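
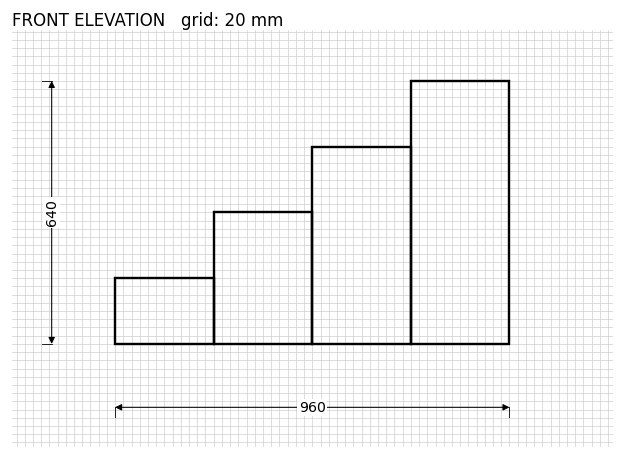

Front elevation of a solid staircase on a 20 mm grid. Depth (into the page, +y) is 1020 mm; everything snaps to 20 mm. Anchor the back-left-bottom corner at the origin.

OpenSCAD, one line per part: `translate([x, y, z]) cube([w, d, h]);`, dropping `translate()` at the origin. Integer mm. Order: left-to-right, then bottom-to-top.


cube([240, 1020, 160]);
translate([240, 0, 0]) cube([240, 1020, 320]);
translate([480, 0, 0]) cube([240, 1020, 480]);
translate([720, 0, 0]) cube([240, 1020, 640]);


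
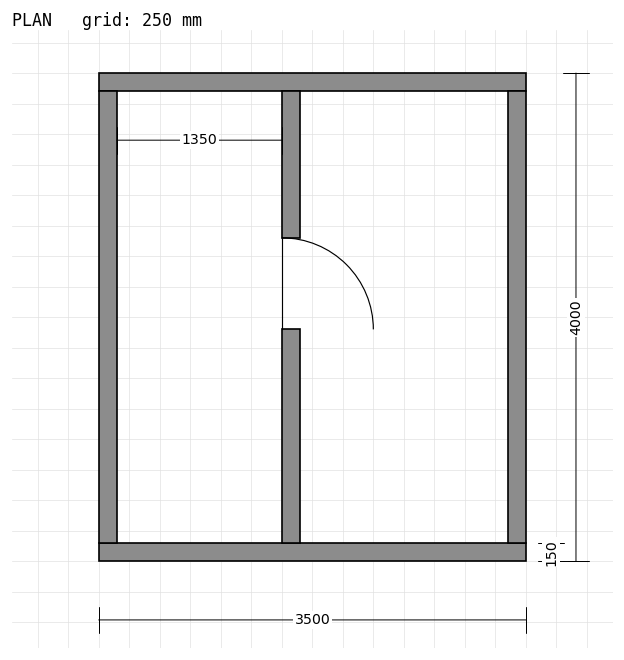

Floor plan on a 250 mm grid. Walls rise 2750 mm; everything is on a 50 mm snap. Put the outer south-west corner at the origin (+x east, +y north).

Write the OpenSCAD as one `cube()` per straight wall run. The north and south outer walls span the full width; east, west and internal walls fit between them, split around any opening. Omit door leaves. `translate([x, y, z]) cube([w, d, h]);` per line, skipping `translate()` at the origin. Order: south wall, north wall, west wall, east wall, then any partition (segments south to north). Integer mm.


cube([3500, 150, 2750]);
translate([0, 3850, 0]) cube([3500, 150, 2750]);
translate([0, 150, 0]) cube([150, 3700, 2750]);
translate([3350, 150, 0]) cube([150, 3700, 2750]);
translate([1500, 150, 0]) cube([150, 1750, 2750]);
translate([1500, 2650, 0]) cube([150, 1200, 2750]);


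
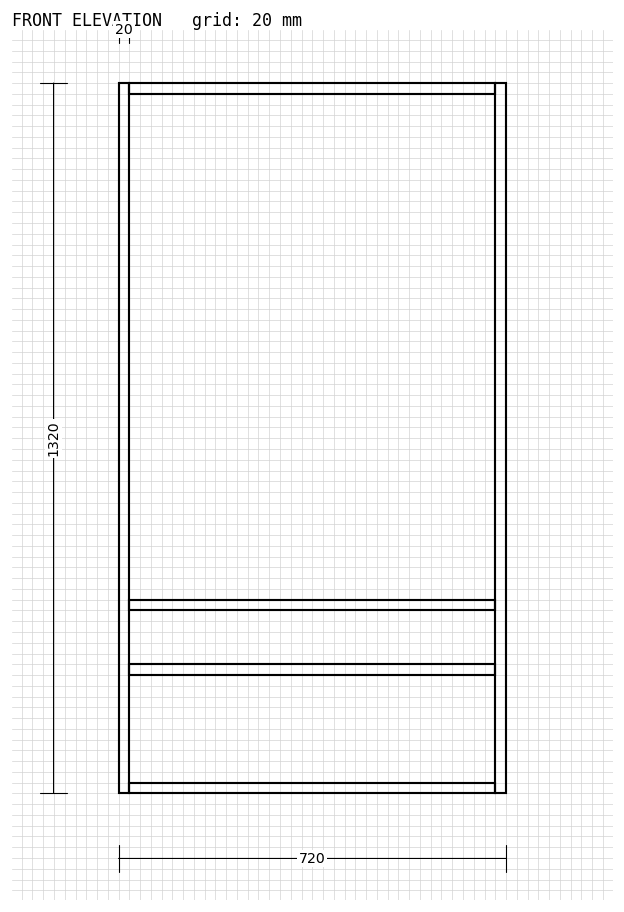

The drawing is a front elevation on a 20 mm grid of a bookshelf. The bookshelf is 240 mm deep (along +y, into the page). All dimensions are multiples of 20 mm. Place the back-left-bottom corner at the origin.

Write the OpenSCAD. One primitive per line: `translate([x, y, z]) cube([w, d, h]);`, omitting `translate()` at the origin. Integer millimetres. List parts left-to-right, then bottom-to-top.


cube([20, 240, 1320]);
translate([20, 0, 0]) cube([680, 240, 20]);
translate([20, 0, 220]) cube([680, 240, 20]);
translate([20, 0, 340]) cube([680, 240, 20]);
translate([20, 0, 1300]) cube([680, 240, 20]);
translate([700, 0, 0]) cube([20, 240, 1320]);


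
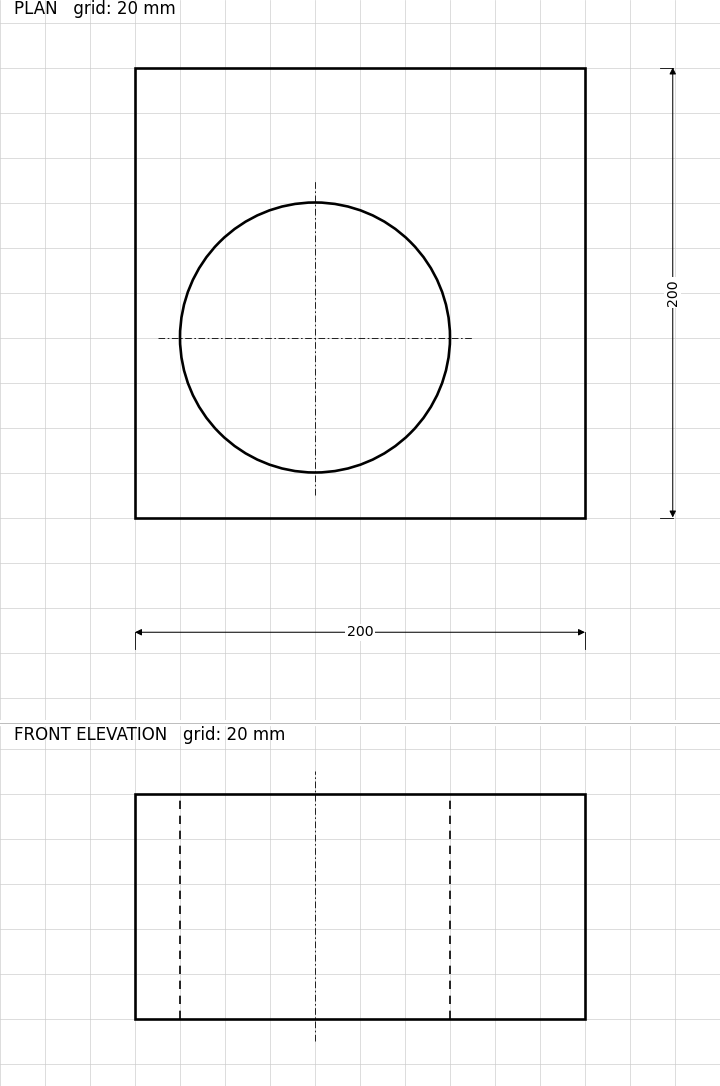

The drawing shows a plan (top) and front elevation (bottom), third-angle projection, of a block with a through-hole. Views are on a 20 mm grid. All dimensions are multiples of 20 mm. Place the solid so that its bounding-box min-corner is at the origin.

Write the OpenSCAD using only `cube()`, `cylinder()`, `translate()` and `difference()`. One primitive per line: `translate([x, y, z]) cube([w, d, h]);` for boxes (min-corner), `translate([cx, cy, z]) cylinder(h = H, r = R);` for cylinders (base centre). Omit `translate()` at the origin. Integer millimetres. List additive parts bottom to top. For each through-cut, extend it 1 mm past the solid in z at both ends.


difference() {
  cube([200, 200, 100]);
  translate([80, 80, -1]) cylinder(h = 102, r = 60);
}


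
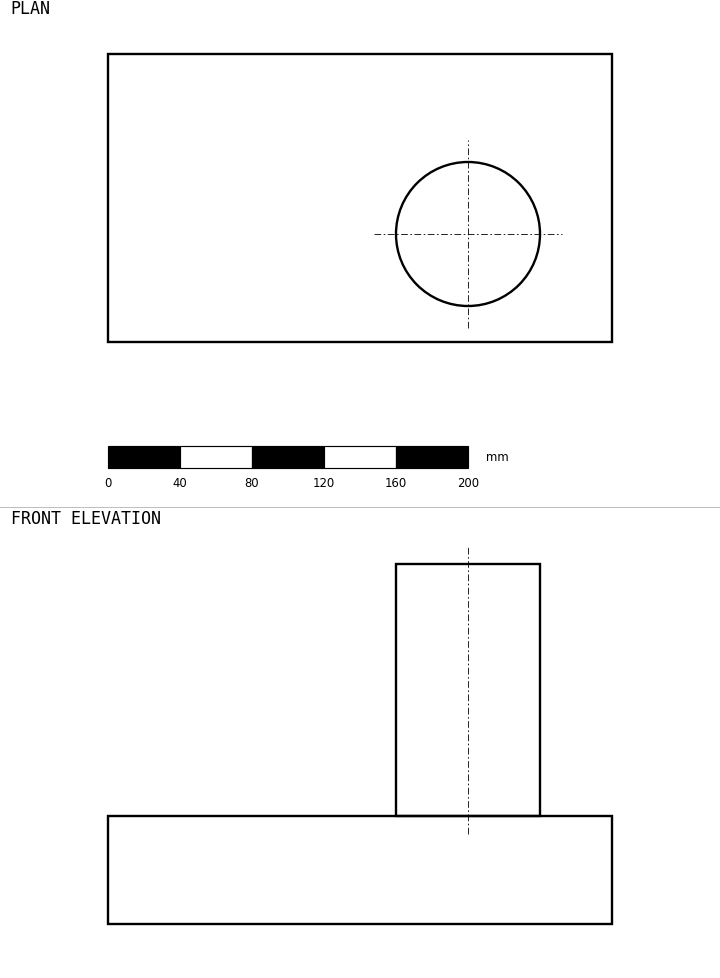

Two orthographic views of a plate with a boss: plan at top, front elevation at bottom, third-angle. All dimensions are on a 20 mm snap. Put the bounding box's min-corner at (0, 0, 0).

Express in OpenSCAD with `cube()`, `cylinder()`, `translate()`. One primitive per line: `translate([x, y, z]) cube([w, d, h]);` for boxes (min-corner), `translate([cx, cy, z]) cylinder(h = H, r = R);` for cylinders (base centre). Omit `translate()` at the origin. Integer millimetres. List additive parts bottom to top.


cube([280, 160, 60]);
translate([200, 60, 60]) cylinder(h = 140, r = 40);


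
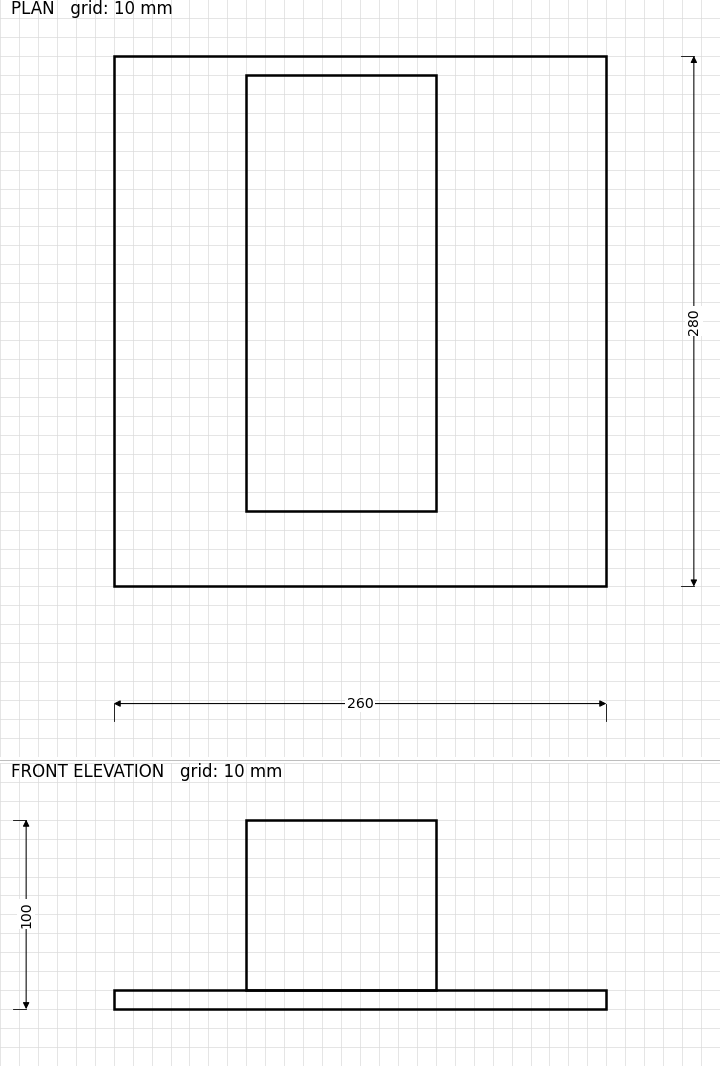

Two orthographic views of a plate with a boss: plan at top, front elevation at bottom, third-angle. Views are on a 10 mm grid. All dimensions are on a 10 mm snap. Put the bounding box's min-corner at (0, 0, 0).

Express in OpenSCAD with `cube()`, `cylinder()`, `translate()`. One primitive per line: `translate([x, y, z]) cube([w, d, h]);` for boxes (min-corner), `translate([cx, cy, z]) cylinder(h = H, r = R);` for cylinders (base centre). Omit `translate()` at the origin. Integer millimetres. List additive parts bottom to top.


cube([260, 280, 10]);
translate([70, 40, 10]) cube([100, 230, 90]);


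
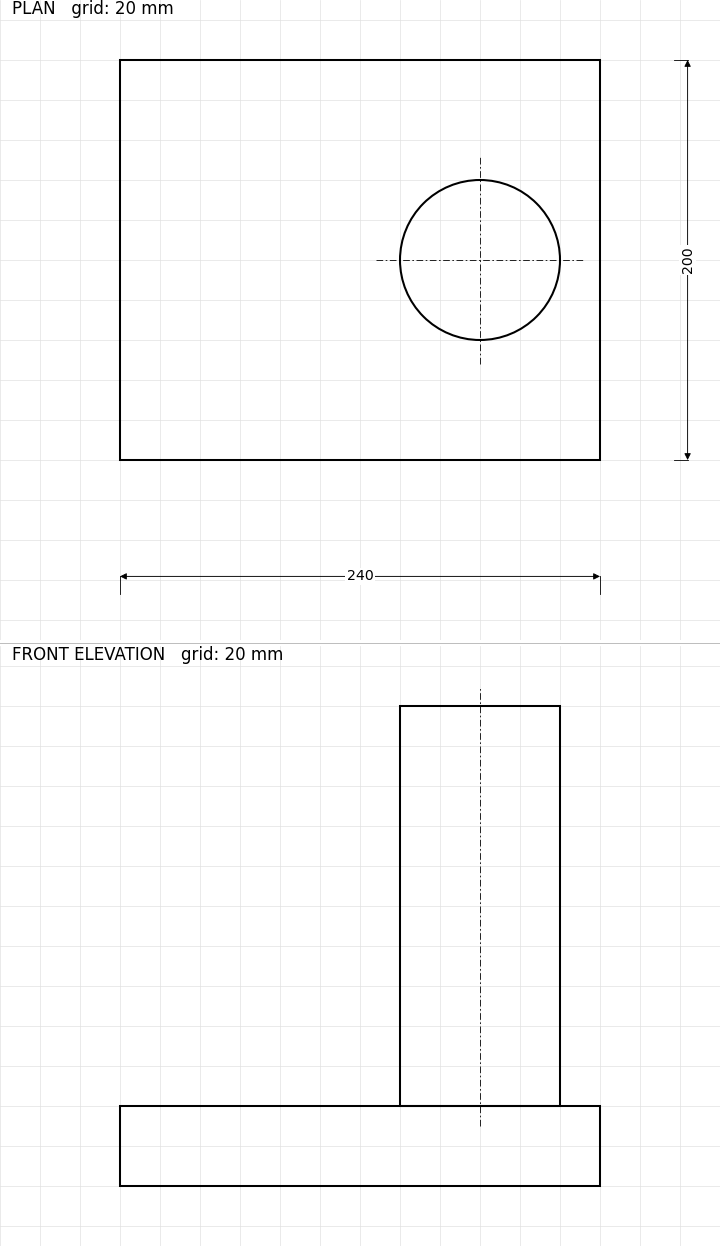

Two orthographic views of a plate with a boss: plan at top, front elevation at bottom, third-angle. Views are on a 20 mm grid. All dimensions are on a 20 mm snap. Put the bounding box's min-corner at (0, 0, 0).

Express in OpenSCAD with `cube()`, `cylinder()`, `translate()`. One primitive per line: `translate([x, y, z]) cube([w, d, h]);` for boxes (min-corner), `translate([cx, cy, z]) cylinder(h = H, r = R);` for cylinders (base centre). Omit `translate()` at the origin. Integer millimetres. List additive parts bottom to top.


cube([240, 200, 40]);
translate([180, 100, 40]) cylinder(h = 200, r = 40);


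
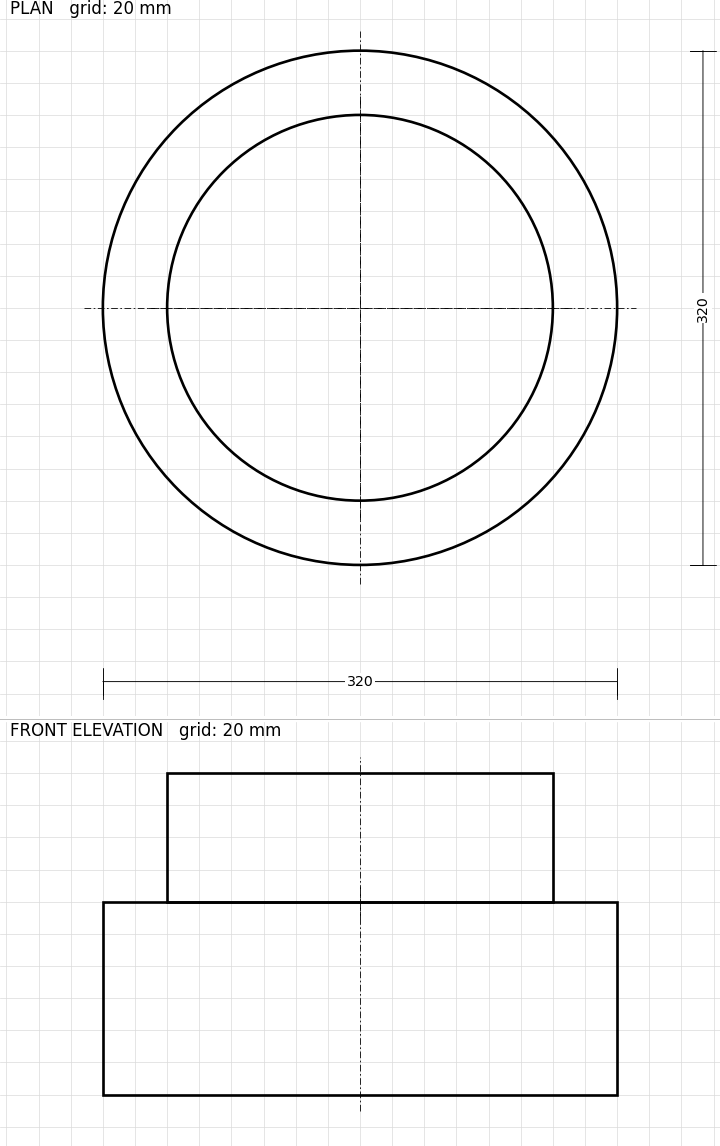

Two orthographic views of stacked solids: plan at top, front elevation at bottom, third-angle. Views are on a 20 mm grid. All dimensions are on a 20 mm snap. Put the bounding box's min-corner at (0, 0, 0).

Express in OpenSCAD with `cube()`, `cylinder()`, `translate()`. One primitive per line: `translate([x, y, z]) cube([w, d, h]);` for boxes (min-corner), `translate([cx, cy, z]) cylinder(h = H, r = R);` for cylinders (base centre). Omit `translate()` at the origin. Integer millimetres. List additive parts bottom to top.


translate([160, 160, 0]) cylinder(h = 120, r = 160);
translate([160, 160, 120]) cylinder(h = 80, r = 120);


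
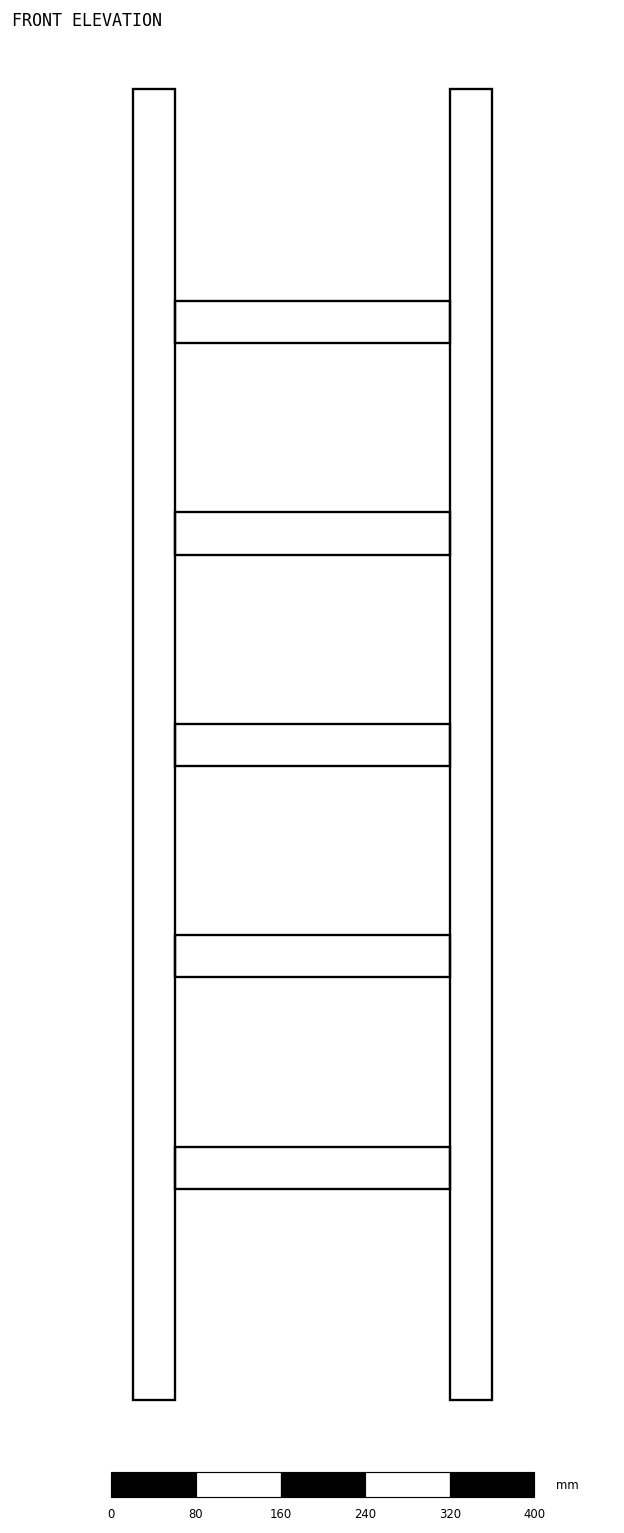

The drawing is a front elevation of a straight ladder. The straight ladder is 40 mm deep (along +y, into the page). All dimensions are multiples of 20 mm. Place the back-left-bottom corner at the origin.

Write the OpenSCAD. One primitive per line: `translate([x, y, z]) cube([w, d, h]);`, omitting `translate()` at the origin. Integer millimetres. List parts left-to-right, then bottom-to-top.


cube([40, 40, 1240]);
translate([40, 0, 200]) cube([260, 40, 40]);
translate([40, 0, 400]) cube([260, 40, 40]);
translate([40, 0, 600]) cube([260, 40, 40]);
translate([40, 0, 800]) cube([260, 40, 40]);
translate([40, 0, 1000]) cube([260, 40, 40]);
translate([300, 0, 0]) cube([40, 40, 1240]);


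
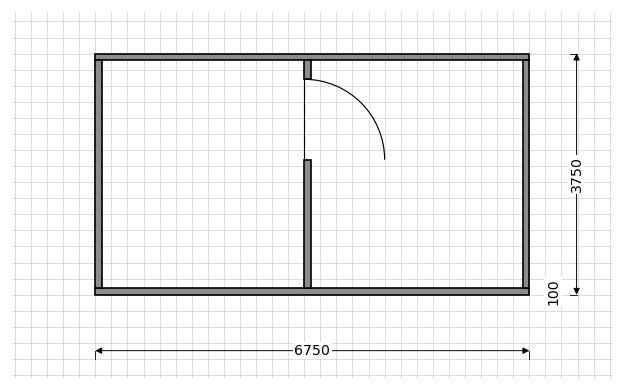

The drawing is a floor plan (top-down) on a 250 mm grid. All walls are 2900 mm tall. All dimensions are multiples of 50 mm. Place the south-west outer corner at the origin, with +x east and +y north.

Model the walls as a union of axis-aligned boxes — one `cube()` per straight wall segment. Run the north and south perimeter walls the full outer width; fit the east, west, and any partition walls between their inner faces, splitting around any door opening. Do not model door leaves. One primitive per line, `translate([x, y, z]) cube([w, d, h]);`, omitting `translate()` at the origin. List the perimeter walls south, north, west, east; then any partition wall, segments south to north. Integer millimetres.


cube([6750, 100, 2900]);
translate([0, 3650, 0]) cube([6750, 100, 2900]);
translate([0, 100, 0]) cube([100, 3550, 2900]);
translate([6650, 100, 0]) cube([100, 3550, 2900]);
translate([3250, 100, 0]) cube([100, 2000, 2900]);
translate([3250, 3350, 0]) cube([100, 300, 2900]);


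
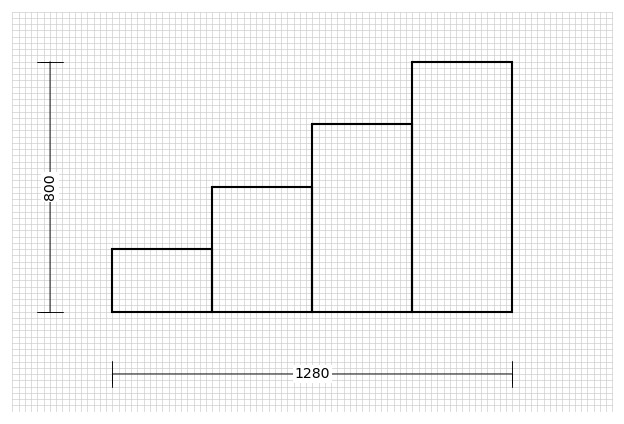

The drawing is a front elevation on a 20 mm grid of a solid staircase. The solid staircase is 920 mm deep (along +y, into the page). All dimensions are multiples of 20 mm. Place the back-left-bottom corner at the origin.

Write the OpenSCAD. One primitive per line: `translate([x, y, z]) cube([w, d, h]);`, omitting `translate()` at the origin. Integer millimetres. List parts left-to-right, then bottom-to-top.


cube([320, 920, 200]);
translate([320, 0, 0]) cube([320, 920, 400]);
translate([640, 0, 0]) cube([320, 920, 600]);
translate([960, 0, 0]) cube([320, 920, 800]);


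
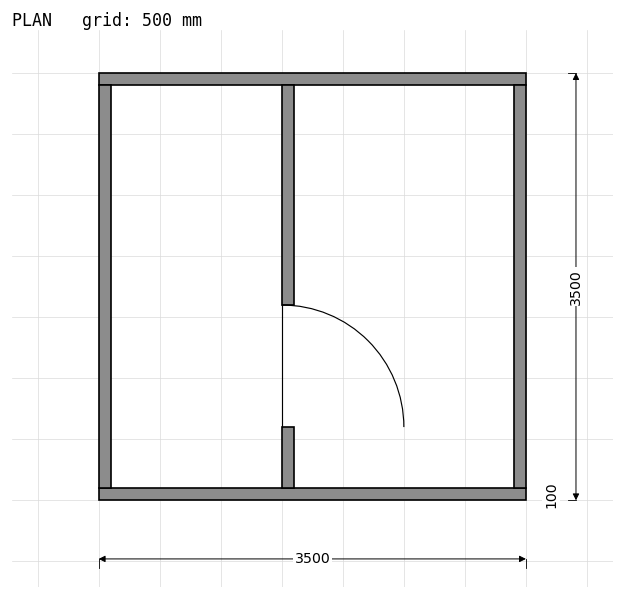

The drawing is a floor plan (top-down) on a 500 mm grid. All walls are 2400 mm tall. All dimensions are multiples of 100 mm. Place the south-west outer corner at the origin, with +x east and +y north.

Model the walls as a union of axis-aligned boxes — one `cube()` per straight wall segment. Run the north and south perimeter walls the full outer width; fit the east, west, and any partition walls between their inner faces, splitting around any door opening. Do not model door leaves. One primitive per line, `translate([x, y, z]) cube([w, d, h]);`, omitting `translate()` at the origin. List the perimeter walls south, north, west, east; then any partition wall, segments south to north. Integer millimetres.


cube([3500, 100, 2400]);
translate([0, 3400, 0]) cube([3500, 100, 2400]);
translate([0, 100, 0]) cube([100, 3300, 2400]);
translate([3400, 100, 0]) cube([100, 3300, 2400]);
translate([1500, 100, 0]) cube([100, 500, 2400]);
translate([1500, 1600, 0]) cube([100, 1800, 2400]);


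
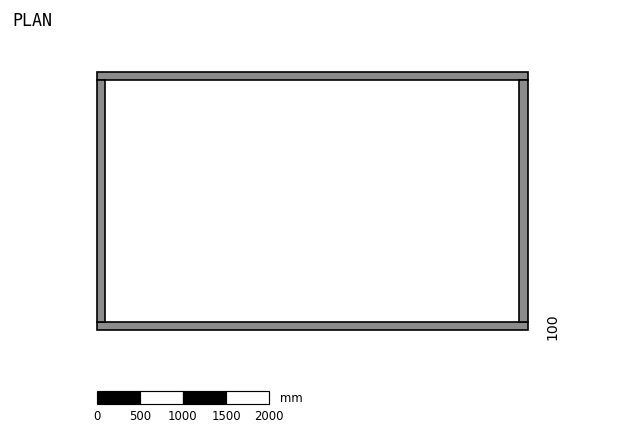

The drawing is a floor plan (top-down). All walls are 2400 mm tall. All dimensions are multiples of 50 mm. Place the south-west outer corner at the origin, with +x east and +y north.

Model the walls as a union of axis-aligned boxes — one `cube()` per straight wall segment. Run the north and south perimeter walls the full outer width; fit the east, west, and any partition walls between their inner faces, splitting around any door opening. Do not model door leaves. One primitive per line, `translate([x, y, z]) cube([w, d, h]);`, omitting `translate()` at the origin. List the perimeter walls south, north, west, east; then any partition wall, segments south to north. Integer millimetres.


cube([5000, 100, 2400]);
translate([0, 2900, 0]) cube([5000, 100, 2400]);
translate([0, 100, 0]) cube([100, 2800, 2400]);
translate([4900, 100, 0]) cube([100, 2800, 2400]);


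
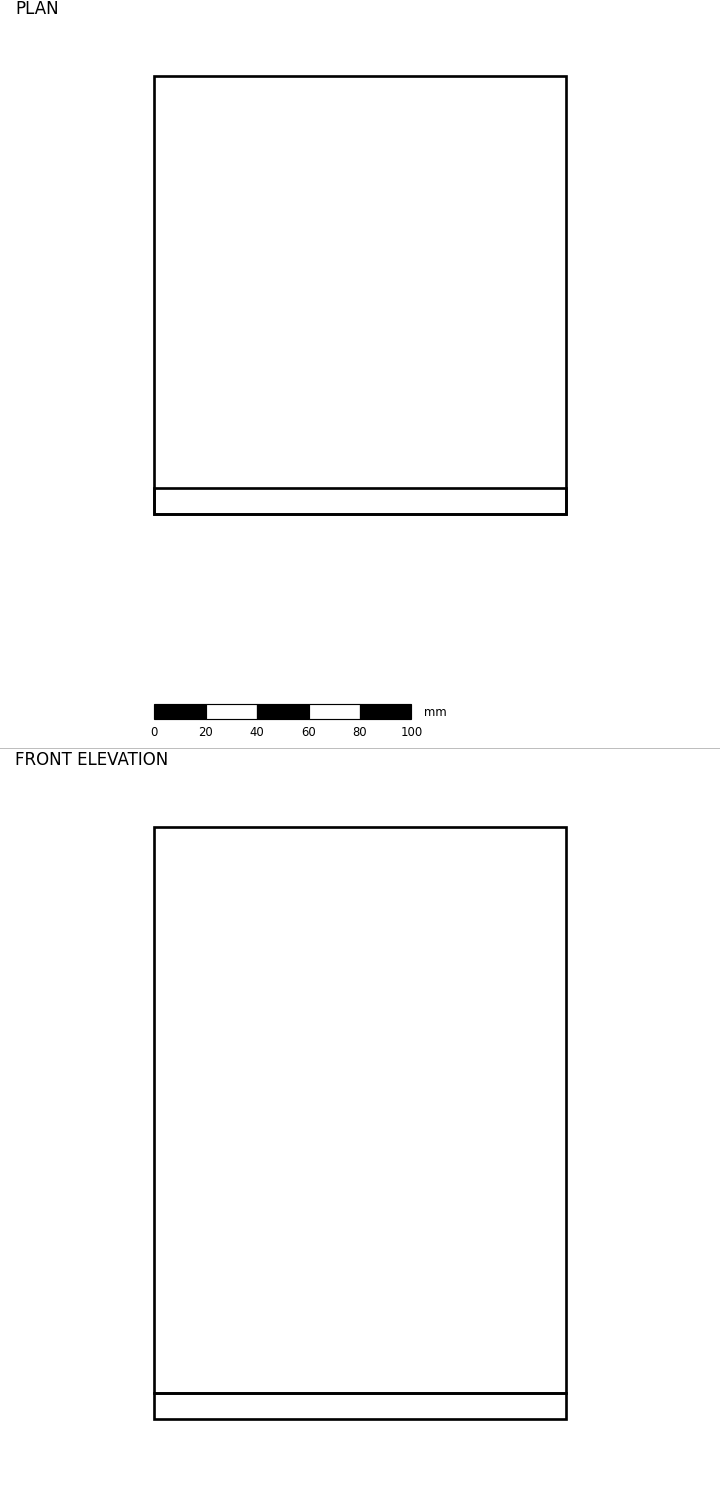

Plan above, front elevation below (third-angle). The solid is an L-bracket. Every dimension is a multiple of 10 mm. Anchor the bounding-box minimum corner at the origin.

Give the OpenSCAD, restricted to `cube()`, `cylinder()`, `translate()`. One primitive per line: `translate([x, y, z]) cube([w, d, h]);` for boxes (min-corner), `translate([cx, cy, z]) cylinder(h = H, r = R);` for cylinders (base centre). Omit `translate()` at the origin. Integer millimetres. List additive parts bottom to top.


cube([160, 170, 10]);
translate([0, 0, 10]) cube([160, 10, 220]);


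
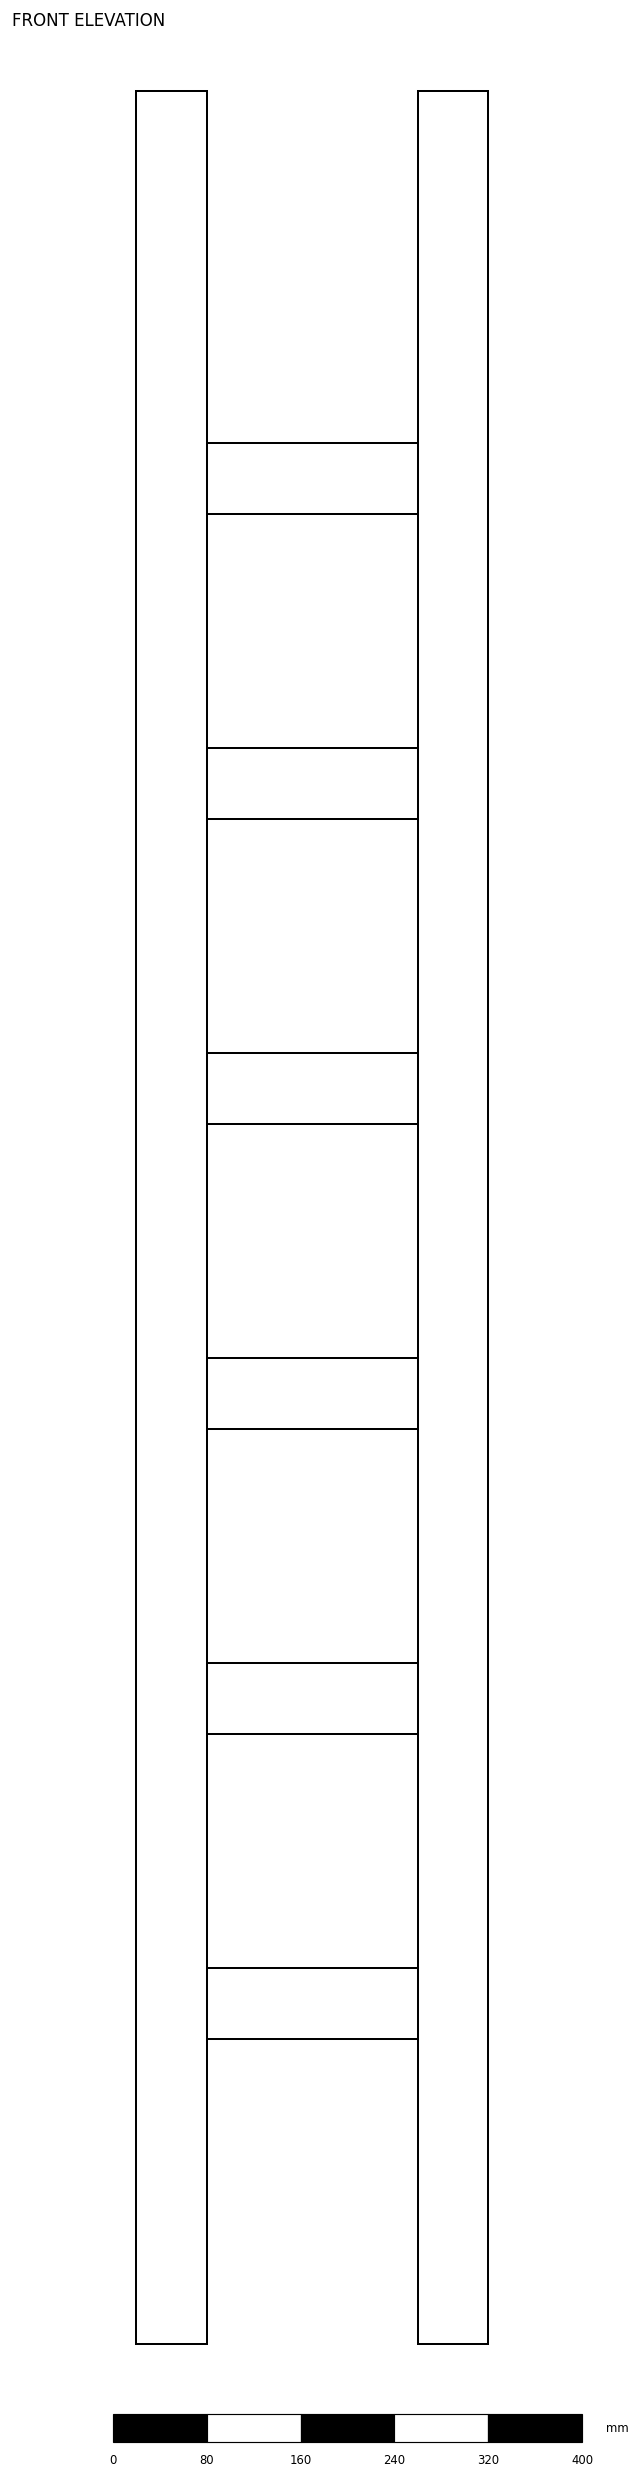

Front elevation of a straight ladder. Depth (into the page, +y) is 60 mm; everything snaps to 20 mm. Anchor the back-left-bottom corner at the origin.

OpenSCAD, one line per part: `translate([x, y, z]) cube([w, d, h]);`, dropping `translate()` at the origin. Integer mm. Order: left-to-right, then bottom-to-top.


cube([60, 60, 1920]);
translate([60, 0, 260]) cube([180, 60, 60]);
translate([60, 0, 520]) cube([180, 60, 60]);
translate([60, 0, 780]) cube([180, 60, 60]);
translate([60, 0, 1040]) cube([180, 60, 60]);
translate([60, 0, 1300]) cube([180, 60, 60]);
translate([60, 0, 1560]) cube([180, 60, 60]);
translate([240, 0, 0]) cube([60, 60, 1920]);


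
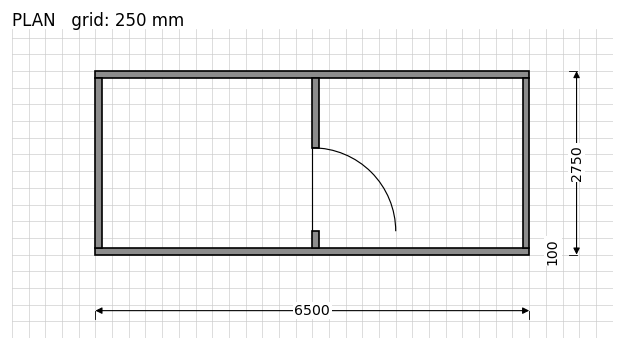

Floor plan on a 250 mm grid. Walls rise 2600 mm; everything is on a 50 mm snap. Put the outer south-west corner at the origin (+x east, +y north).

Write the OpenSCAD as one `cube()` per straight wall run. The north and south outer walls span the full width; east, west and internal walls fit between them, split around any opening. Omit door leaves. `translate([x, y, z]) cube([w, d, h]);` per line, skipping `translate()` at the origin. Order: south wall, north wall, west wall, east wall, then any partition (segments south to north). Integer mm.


cube([6500, 100, 2600]);
translate([0, 2650, 0]) cube([6500, 100, 2600]);
translate([0, 100, 0]) cube([100, 2550, 2600]);
translate([6400, 100, 0]) cube([100, 2550, 2600]);
translate([3250, 100, 0]) cube([100, 250, 2600]);
translate([3250, 1600, 0]) cube([100, 1050, 2600]);


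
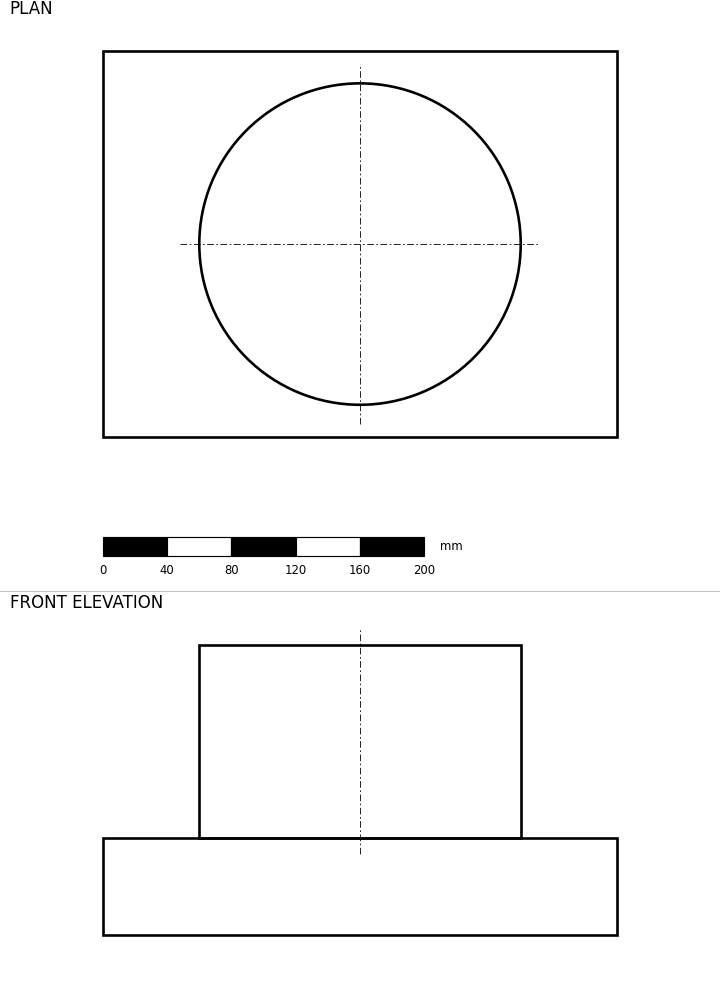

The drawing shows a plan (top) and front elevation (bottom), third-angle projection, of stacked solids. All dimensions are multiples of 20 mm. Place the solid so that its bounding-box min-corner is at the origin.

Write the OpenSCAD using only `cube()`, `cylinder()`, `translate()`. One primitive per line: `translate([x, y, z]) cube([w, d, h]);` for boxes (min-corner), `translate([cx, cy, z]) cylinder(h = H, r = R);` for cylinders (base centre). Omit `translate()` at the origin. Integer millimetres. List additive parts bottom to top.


cube([320, 240, 60]);
translate([160, 120, 60]) cylinder(h = 120, r = 100);


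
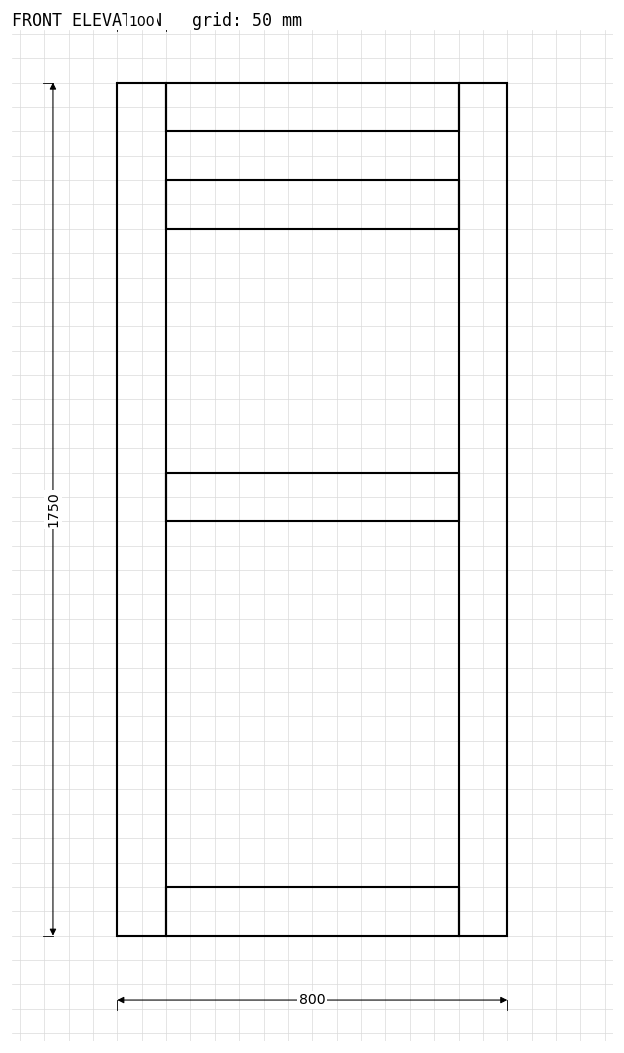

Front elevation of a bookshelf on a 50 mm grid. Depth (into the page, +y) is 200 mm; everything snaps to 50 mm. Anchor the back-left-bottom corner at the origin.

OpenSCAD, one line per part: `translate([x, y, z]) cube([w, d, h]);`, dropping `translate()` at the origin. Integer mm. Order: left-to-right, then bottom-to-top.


cube([100, 200, 1750]);
translate([100, 0, 0]) cube([600, 200, 100]);
translate([100, 0, 850]) cube([600, 200, 100]);
translate([100, 0, 1450]) cube([600, 200, 100]);
translate([100, 0, 1650]) cube([600, 200, 100]);
translate([700, 0, 0]) cube([100, 200, 1750]);


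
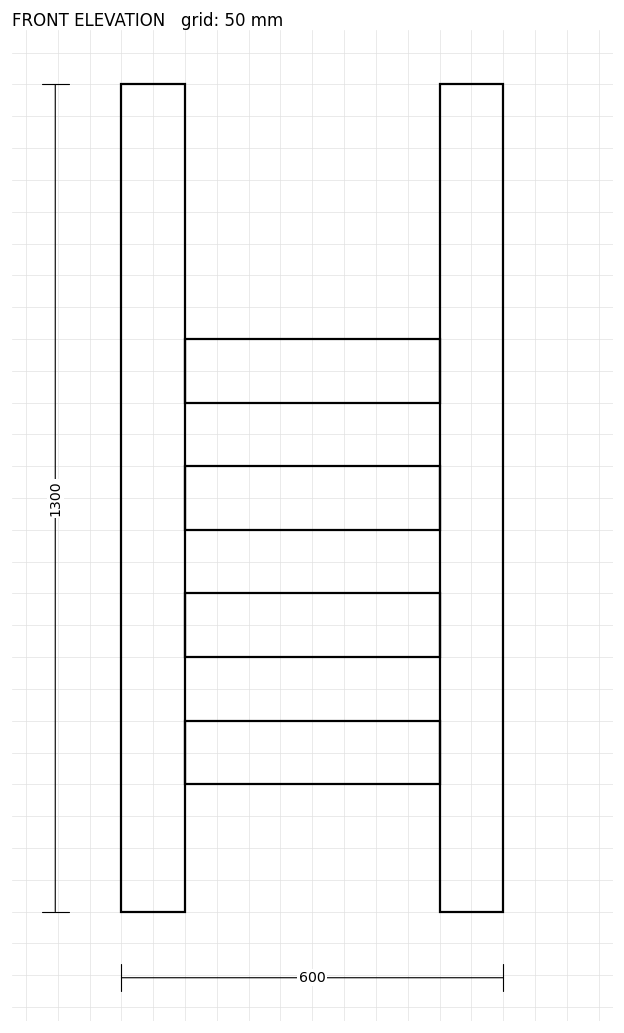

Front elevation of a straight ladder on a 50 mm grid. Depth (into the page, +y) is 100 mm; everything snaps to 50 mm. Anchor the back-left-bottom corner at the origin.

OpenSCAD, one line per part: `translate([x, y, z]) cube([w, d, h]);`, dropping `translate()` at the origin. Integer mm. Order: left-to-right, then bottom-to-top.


cube([100, 100, 1300]);
translate([100, 0, 200]) cube([400, 100, 100]);
translate([100, 0, 400]) cube([400, 100, 100]);
translate([100, 0, 600]) cube([400, 100, 100]);
translate([100, 0, 800]) cube([400, 100, 100]);
translate([500, 0, 0]) cube([100, 100, 1300]);


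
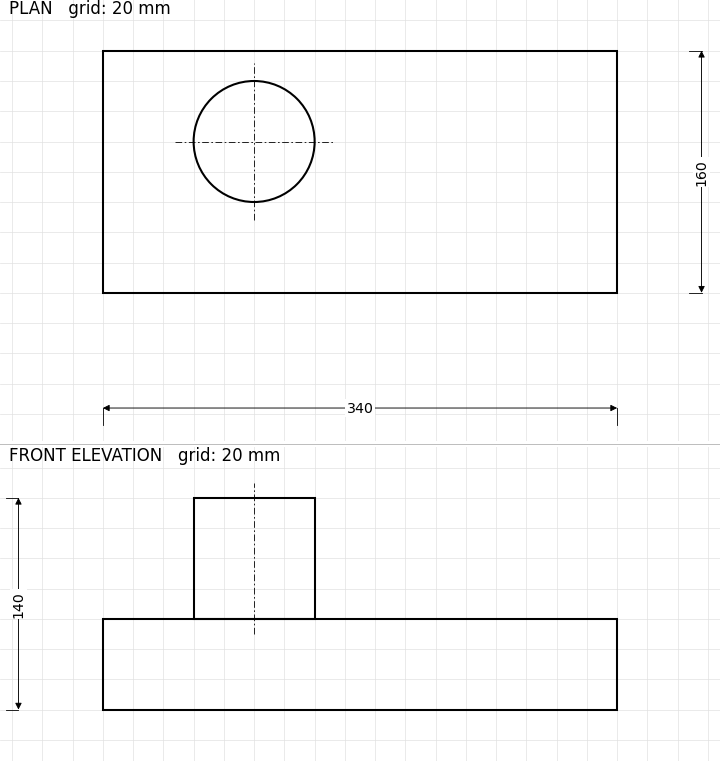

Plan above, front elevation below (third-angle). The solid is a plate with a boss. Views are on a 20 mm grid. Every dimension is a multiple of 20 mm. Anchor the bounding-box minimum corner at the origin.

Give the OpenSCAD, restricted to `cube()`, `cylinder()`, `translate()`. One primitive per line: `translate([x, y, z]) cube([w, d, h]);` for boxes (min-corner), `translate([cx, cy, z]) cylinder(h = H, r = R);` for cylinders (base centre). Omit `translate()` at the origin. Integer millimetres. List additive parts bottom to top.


cube([340, 160, 60]);
translate([100, 100, 60]) cylinder(h = 80, r = 40);


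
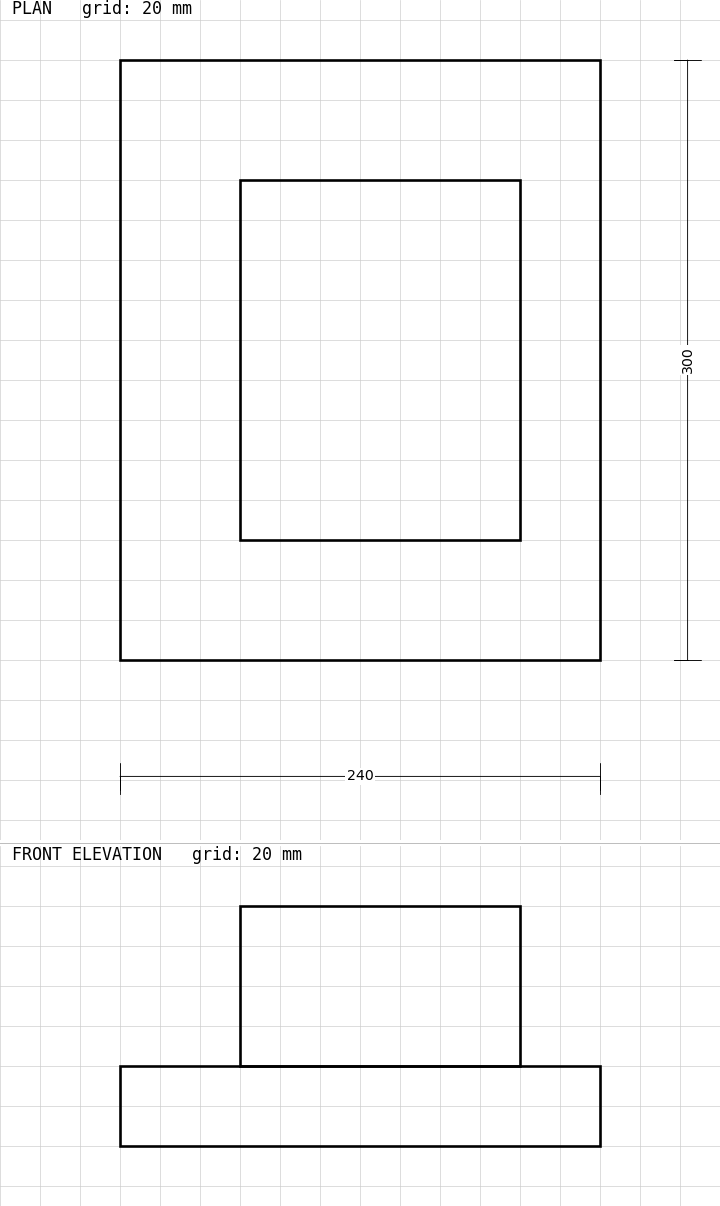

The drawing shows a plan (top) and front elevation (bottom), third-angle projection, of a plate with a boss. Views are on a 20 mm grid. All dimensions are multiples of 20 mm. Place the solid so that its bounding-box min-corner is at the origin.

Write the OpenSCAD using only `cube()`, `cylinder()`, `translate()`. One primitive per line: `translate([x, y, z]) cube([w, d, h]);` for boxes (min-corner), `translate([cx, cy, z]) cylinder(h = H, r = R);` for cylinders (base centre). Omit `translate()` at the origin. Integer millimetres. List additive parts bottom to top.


cube([240, 300, 40]);
translate([60, 60, 40]) cube([140, 180, 80]);


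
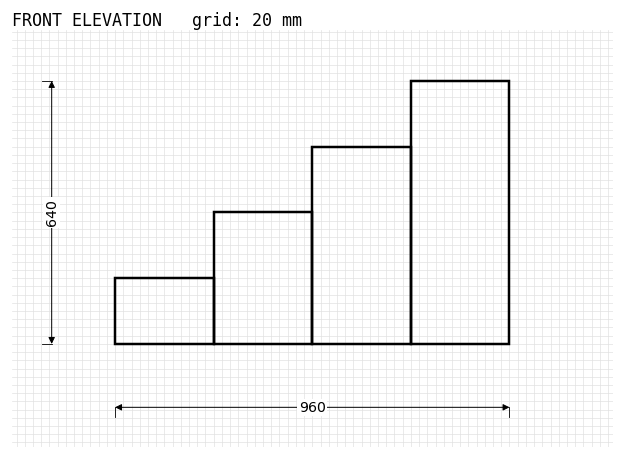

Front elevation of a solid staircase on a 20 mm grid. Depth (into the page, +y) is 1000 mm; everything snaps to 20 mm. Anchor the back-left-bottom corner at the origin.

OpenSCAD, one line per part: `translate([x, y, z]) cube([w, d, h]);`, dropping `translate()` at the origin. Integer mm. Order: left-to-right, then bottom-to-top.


cube([240, 1000, 160]);
translate([240, 0, 0]) cube([240, 1000, 320]);
translate([480, 0, 0]) cube([240, 1000, 480]);
translate([720, 0, 0]) cube([240, 1000, 640]);


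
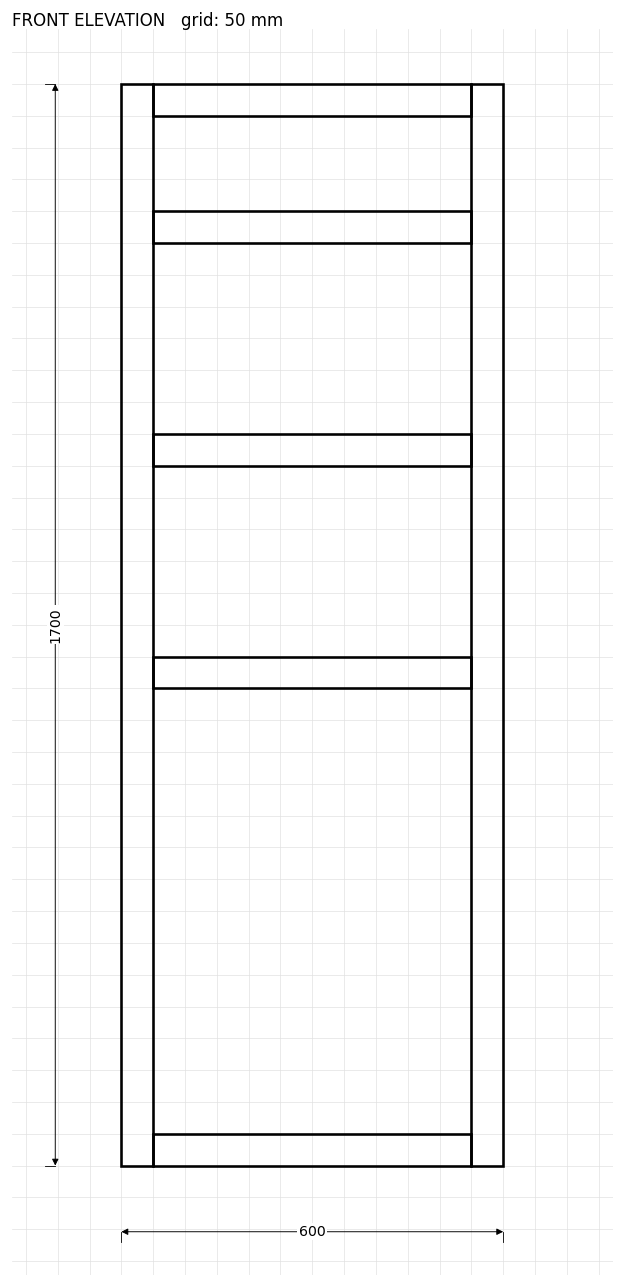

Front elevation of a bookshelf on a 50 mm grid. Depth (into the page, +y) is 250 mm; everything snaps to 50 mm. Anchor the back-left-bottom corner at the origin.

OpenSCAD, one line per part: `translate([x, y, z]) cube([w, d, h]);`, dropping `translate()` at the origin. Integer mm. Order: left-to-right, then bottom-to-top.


cube([50, 250, 1700]);
translate([50, 0, 0]) cube([500, 250, 50]);
translate([50, 0, 750]) cube([500, 250, 50]);
translate([50, 0, 1100]) cube([500, 250, 50]);
translate([50, 0, 1450]) cube([500, 250, 50]);
translate([50, 0, 1650]) cube([500, 250, 50]);
translate([550, 0, 0]) cube([50, 250, 1700]);


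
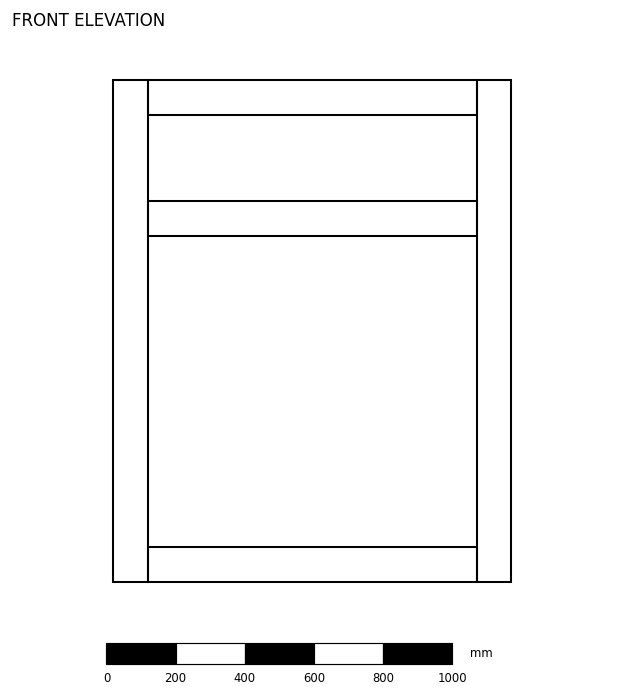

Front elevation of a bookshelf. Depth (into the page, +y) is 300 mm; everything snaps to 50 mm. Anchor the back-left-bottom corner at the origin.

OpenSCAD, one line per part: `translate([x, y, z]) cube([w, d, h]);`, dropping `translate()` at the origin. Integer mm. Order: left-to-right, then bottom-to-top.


cube([100, 300, 1450]);
translate([100, 0, 0]) cube([950, 300, 100]);
translate([100, 0, 1000]) cube([950, 300, 100]);
translate([100, 0, 1350]) cube([950, 300, 100]);
translate([1050, 0, 0]) cube([100, 300, 1450]);


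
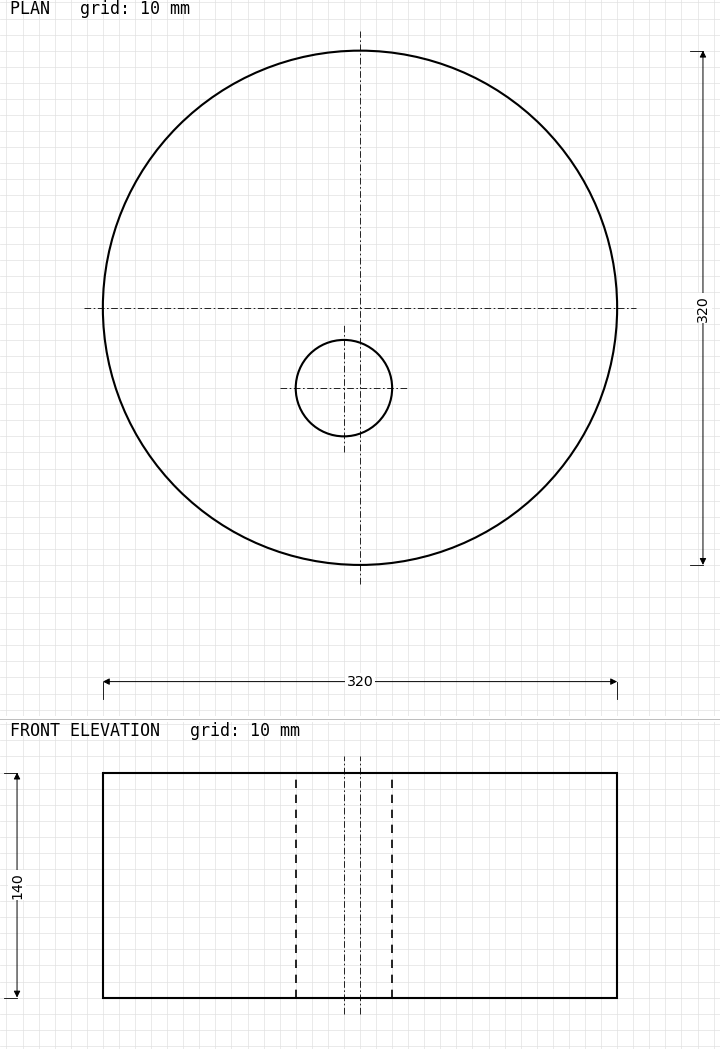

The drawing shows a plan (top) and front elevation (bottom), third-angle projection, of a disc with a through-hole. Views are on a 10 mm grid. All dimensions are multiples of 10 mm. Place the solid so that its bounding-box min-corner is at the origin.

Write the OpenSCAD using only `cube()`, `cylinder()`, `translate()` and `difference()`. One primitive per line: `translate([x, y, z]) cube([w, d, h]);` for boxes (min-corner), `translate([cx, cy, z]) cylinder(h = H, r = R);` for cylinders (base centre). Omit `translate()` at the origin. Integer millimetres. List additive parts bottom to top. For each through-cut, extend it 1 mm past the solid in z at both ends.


difference() {
  translate([160, 160, 0]) cylinder(h = 140, r = 160);
  translate([150, 110, -1]) cylinder(h = 142, r = 30);
}


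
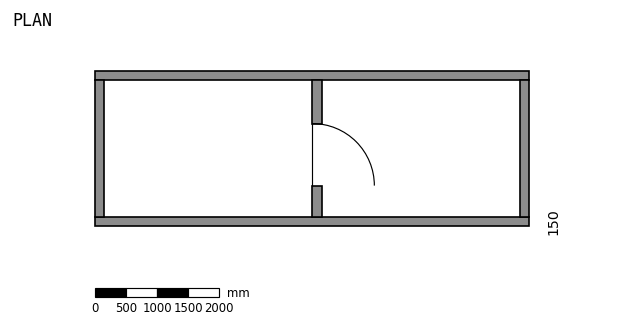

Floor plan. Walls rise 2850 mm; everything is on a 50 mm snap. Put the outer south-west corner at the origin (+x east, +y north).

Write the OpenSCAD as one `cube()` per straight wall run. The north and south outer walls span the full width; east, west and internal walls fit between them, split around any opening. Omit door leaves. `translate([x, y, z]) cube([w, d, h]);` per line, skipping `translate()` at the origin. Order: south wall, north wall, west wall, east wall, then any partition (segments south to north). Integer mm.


cube([7000, 150, 2850]);
translate([0, 2350, 0]) cube([7000, 150, 2850]);
translate([0, 150, 0]) cube([150, 2200, 2850]);
translate([6850, 150, 0]) cube([150, 2200, 2850]);
translate([3500, 150, 0]) cube([150, 500, 2850]);
translate([3500, 1650, 0]) cube([150, 700, 2850]);


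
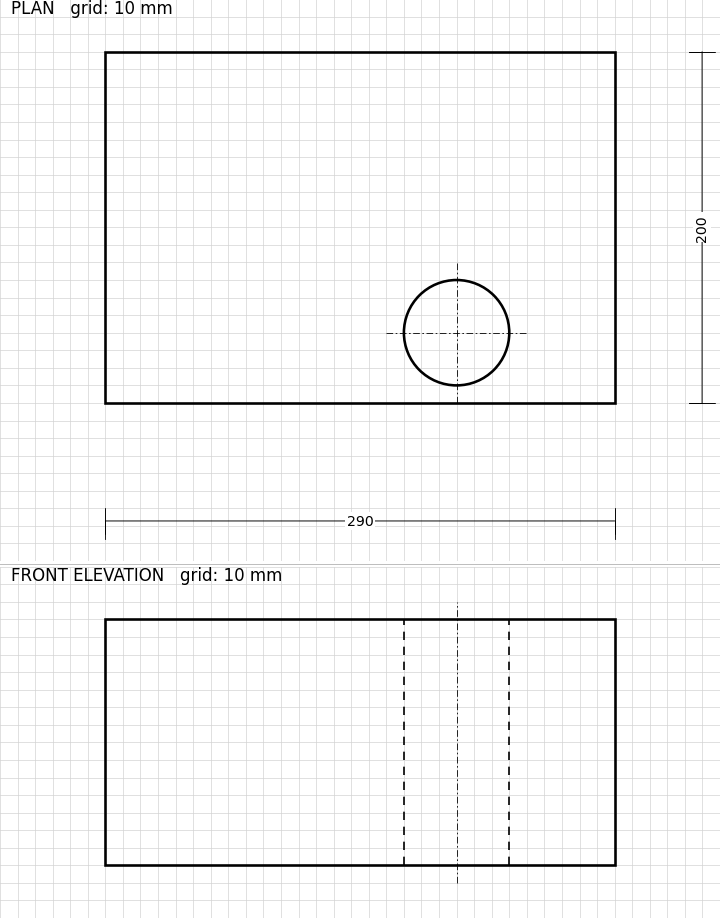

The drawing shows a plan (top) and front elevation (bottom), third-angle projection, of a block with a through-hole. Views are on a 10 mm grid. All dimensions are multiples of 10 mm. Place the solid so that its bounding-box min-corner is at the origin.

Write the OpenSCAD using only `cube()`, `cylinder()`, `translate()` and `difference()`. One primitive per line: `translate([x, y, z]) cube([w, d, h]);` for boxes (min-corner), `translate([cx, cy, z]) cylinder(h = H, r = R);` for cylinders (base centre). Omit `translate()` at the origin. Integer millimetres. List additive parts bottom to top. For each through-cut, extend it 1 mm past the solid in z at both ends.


difference() {
  cube([290, 200, 140]);
  translate([200, 40, -1]) cylinder(h = 142, r = 30);
}


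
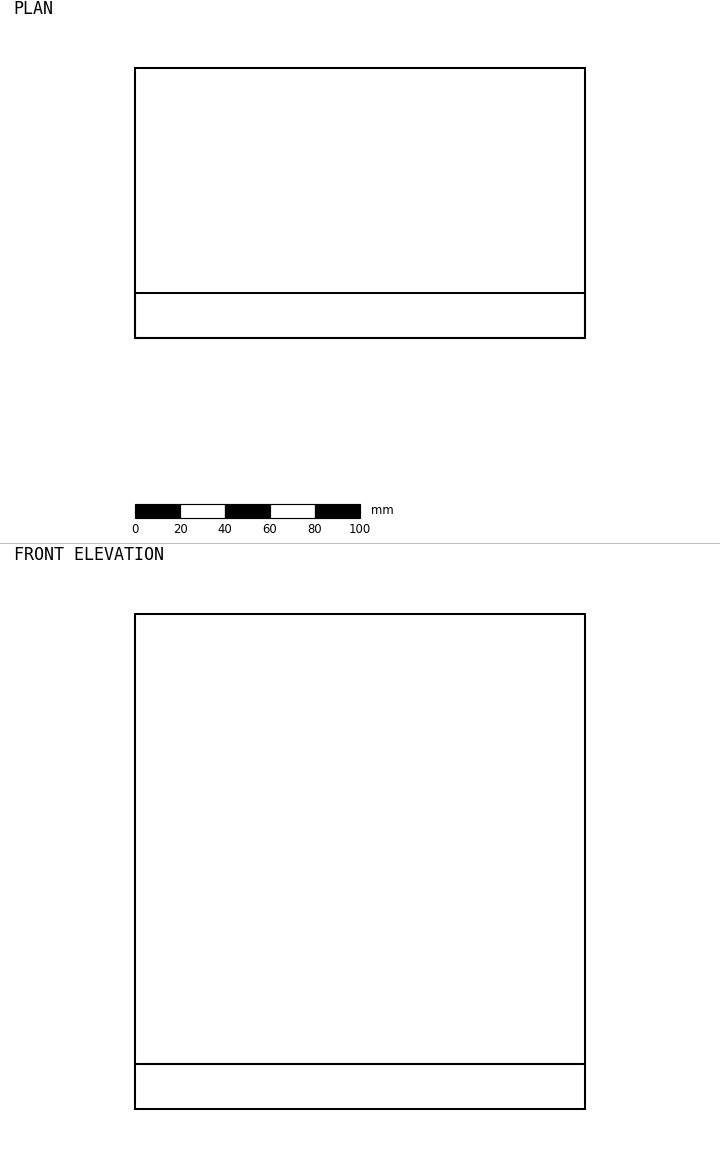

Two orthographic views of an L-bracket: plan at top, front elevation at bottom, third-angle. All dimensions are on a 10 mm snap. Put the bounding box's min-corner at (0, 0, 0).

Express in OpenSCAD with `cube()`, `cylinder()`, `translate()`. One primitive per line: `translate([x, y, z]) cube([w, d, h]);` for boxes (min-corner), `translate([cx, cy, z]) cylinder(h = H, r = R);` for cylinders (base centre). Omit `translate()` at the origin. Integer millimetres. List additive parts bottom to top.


cube([200, 120, 20]);
translate([0, 0, 20]) cube([200, 20, 200]);


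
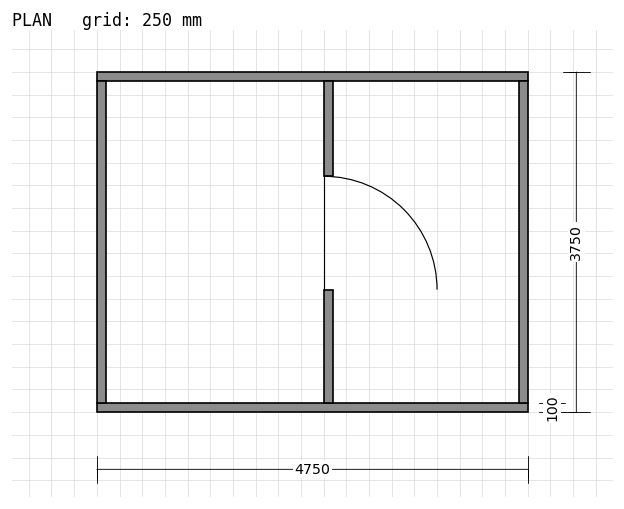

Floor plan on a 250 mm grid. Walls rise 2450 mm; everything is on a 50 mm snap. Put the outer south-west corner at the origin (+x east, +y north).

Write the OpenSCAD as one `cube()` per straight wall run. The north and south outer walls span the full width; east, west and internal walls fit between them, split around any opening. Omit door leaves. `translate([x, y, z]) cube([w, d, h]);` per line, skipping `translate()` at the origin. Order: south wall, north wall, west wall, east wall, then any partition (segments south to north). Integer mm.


cube([4750, 100, 2450]);
translate([0, 3650, 0]) cube([4750, 100, 2450]);
translate([0, 100, 0]) cube([100, 3550, 2450]);
translate([4650, 100, 0]) cube([100, 3550, 2450]);
translate([2500, 100, 0]) cube([100, 1250, 2450]);
translate([2500, 2600, 0]) cube([100, 1050, 2450]);


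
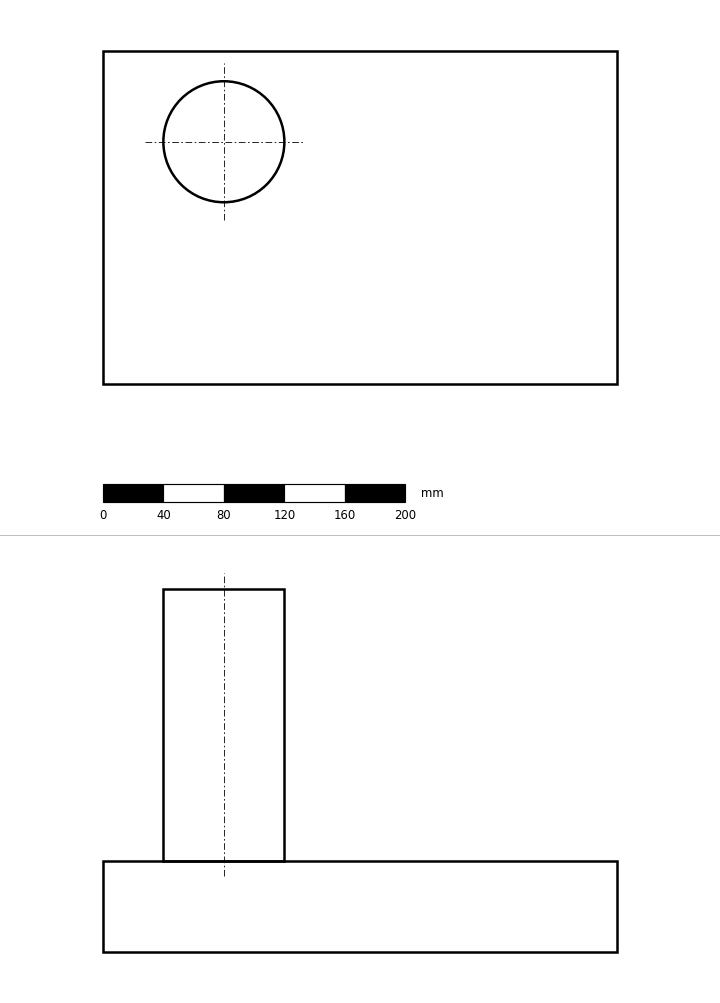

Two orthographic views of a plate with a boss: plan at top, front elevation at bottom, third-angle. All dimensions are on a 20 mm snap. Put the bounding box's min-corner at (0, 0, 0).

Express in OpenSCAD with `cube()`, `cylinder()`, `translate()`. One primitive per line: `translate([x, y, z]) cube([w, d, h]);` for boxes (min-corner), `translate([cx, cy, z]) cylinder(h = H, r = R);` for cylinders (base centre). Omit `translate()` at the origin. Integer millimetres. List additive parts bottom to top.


cube([340, 220, 60]);
translate([80, 160, 60]) cylinder(h = 180, r = 40);


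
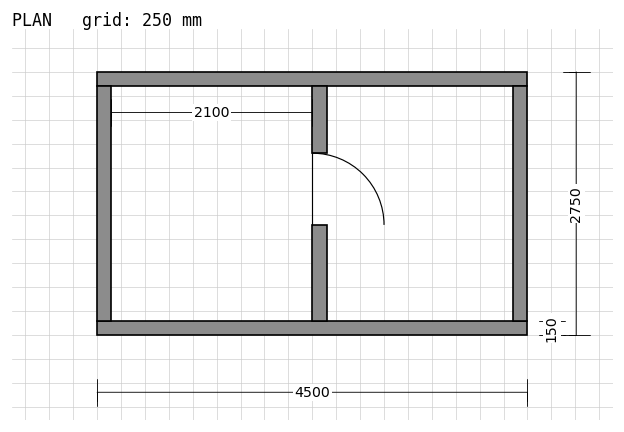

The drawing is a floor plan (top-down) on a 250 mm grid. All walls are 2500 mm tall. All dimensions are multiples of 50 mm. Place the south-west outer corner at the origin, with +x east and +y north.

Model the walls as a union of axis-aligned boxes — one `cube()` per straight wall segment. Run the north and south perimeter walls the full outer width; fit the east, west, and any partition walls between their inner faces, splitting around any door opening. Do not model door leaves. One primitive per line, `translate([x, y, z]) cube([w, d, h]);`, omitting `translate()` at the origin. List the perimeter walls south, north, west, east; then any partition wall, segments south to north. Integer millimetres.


cube([4500, 150, 2500]);
translate([0, 2600, 0]) cube([4500, 150, 2500]);
translate([0, 150, 0]) cube([150, 2450, 2500]);
translate([4350, 150, 0]) cube([150, 2450, 2500]);
translate([2250, 150, 0]) cube([150, 1000, 2500]);
translate([2250, 1900, 0]) cube([150, 700, 2500]);


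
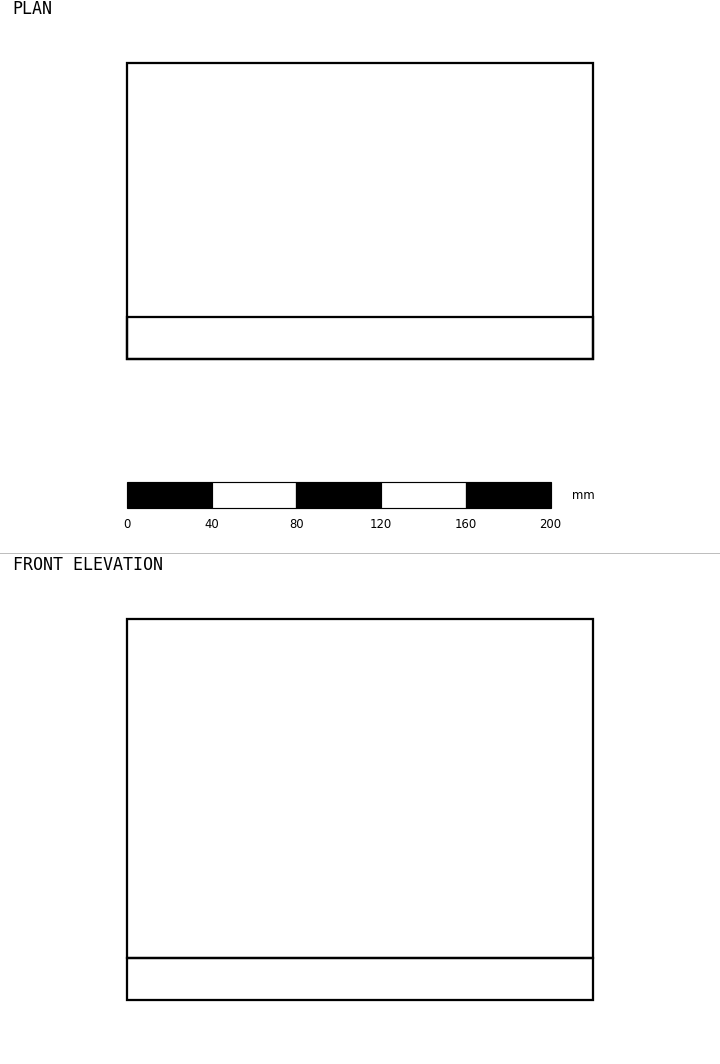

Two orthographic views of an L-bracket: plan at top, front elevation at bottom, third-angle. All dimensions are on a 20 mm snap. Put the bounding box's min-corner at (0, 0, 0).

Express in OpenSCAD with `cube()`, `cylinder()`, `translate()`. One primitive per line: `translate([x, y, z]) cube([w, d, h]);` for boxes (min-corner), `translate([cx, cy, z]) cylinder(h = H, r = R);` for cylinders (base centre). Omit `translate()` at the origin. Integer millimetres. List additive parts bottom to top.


cube([220, 140, 20]);
translate([0, 0, 20]) cube([220, 20, 160]);


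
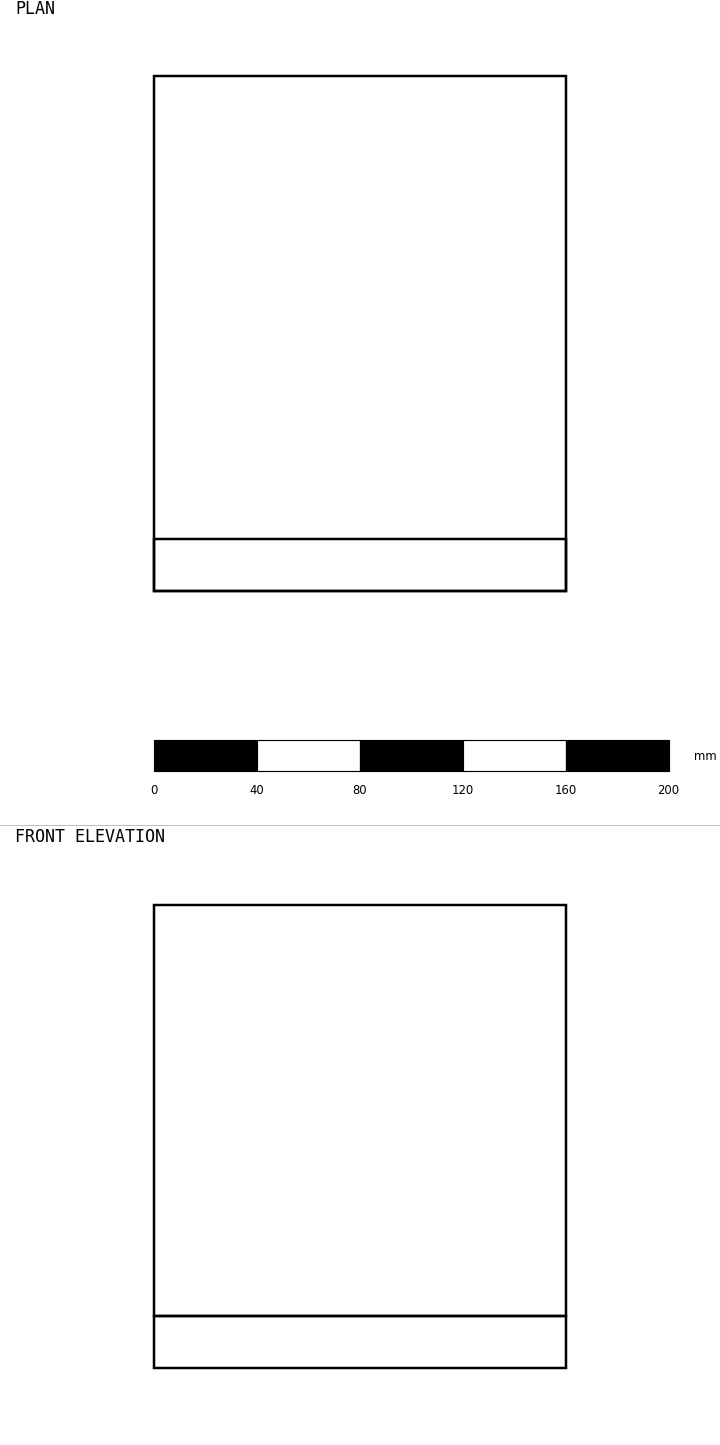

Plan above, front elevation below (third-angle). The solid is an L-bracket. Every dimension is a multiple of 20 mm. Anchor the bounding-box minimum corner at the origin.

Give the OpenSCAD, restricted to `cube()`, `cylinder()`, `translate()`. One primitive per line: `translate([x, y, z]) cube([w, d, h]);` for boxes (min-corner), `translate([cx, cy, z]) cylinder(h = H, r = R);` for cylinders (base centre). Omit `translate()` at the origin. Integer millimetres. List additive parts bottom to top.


cube([160, 200, 20]);
translate([0, 0, 20]) cube([160, 20, 160]);


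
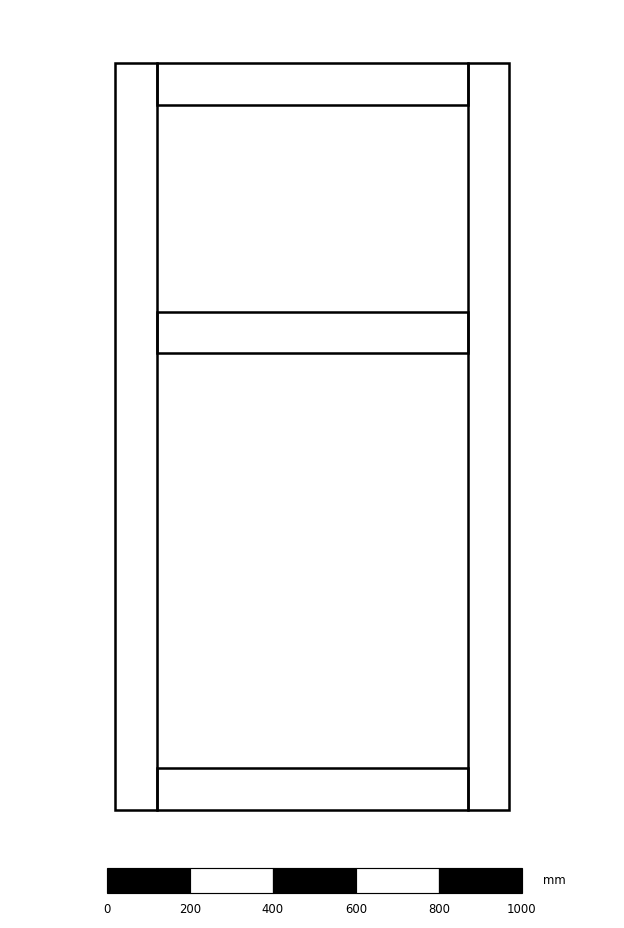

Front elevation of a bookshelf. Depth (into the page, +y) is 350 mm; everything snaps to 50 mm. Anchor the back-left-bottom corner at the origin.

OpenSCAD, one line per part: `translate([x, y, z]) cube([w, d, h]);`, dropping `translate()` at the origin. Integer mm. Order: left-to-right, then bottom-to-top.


cube([100, 350, 1800]);
translate([100, 0, 0]) cube([750, 350, 100]);
translate([100, 0, 1100]) cube([750, 350, 100]);
translate([100, 0, 1700]) cube([750, 350, 100]);
translate([850, 0, 0]) cube([100, 350, 1800]);


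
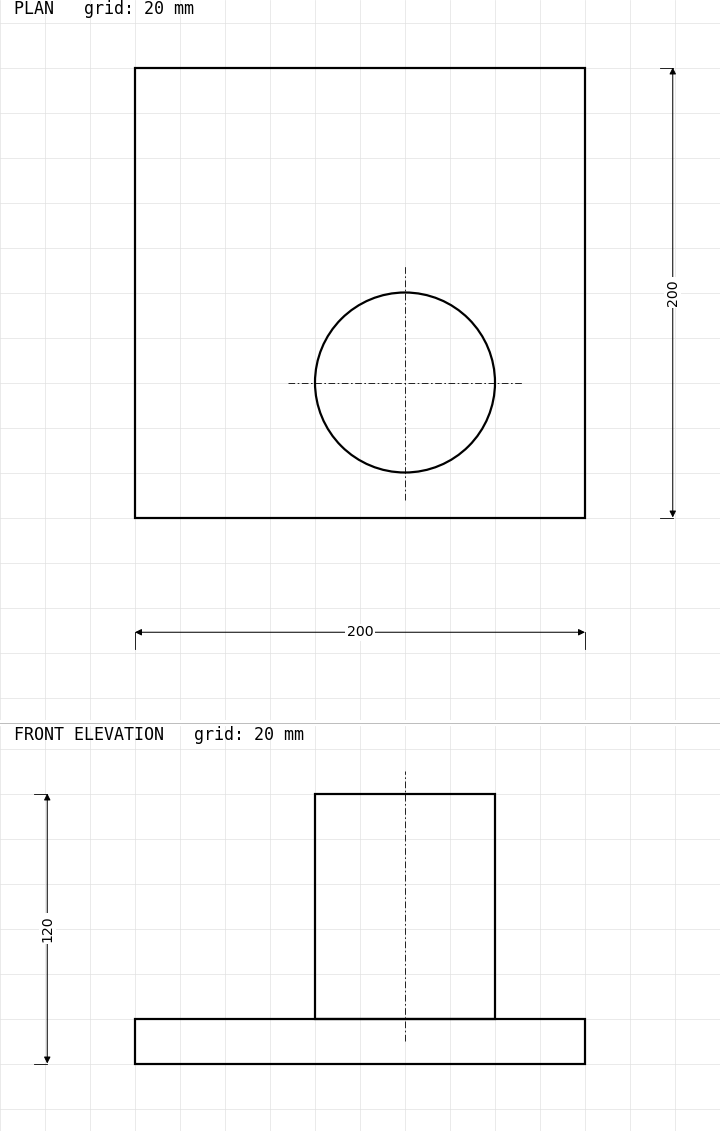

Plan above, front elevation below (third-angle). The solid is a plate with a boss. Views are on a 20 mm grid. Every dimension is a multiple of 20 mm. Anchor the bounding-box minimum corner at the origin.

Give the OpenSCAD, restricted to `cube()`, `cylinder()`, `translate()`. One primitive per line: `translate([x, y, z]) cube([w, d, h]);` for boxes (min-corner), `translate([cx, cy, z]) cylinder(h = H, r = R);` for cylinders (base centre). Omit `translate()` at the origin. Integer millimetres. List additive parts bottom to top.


cube([200, 200, 20]);
translate([120, 60, 20]) cylinder(h = 100, r = 40);


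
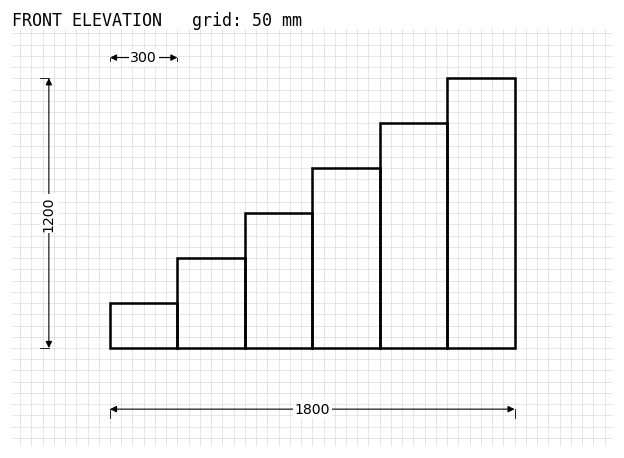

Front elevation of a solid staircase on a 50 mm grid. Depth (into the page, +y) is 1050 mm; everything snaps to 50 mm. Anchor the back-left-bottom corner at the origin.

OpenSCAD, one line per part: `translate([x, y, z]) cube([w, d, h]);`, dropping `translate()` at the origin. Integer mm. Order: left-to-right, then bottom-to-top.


cube([300, 1050, 200]);
translate([300, 0, 0]) cube([300, 1050, 400]);
translate([600, 0, 0]) cube([300, 1050, 600]);
translate([900, 0, 0]) cube([300, 1050, 800]);
translate([1200, 0, 0]) cube([300, 1050, 1000]);
translate([1500, 0, 0]) cube([300, 1050, 1200]);
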